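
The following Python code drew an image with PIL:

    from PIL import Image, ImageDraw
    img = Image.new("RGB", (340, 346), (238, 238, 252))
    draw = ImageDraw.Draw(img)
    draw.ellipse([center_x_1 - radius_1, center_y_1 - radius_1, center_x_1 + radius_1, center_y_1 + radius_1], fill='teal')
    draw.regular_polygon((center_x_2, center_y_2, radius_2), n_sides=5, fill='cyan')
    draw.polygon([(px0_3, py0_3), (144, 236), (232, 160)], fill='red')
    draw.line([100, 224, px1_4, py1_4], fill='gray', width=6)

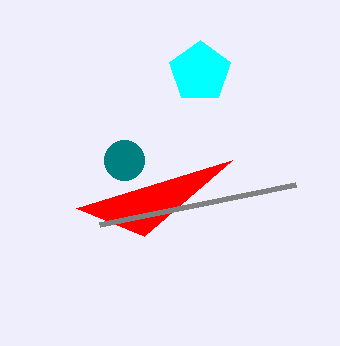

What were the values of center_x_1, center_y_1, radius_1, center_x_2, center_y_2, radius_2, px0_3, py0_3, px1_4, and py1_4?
center_x_1 = 124, center_y_1 = 160, radius_1 = 20, center_x_2 = 200, center_y_2 = 72, radius_2 = 32, px0_3 = 76, py0_3 = 208, px1_4 = 296, py1_4 = 184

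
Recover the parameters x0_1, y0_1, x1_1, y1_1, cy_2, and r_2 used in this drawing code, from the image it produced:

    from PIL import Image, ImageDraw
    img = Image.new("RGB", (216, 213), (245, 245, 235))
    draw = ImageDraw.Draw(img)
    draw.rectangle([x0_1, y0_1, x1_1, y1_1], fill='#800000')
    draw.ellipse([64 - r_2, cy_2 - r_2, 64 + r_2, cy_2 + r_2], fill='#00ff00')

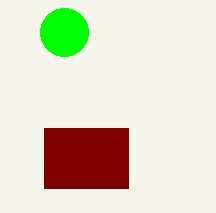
x0_1 = 44
y0_1 = 128
x1_1 = 128
y1_1 = 188
cy_2 = 32
r_2 = 24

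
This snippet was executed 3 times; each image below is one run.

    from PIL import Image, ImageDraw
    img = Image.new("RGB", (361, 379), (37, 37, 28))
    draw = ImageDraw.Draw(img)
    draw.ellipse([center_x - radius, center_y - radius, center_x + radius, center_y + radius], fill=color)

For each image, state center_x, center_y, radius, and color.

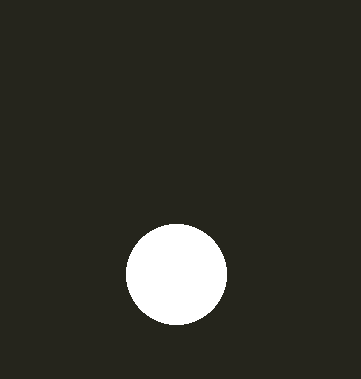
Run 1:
center_x = 176, center_y = 274, radius = 50, color = 'white'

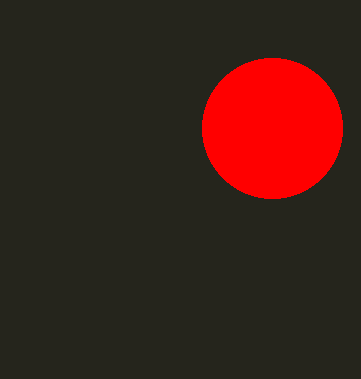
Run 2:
center_x = 272
center_y = 128
radius = 70
color = 'red'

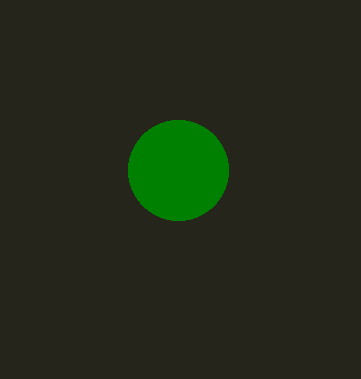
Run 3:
center_x = 178, center_y = 170, radius = 50, color = 'green'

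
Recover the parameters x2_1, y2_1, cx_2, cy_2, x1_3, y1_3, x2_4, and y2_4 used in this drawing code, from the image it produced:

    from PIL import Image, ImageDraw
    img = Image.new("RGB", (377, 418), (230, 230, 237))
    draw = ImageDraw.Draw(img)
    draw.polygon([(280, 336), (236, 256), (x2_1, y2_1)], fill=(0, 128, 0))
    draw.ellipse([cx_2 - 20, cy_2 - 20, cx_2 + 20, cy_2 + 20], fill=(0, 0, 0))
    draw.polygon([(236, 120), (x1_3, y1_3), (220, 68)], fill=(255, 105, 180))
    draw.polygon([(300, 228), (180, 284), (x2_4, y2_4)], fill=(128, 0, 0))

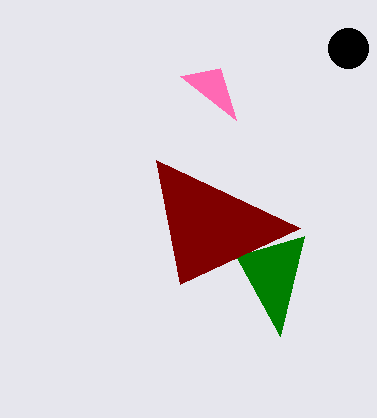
x2_1 = 304; y2_1 = 236; cx_2 = 348; cy_2 = 48; x1_3 = 180; y1_3 = 76; x2_4 = 156; y2_4 = 160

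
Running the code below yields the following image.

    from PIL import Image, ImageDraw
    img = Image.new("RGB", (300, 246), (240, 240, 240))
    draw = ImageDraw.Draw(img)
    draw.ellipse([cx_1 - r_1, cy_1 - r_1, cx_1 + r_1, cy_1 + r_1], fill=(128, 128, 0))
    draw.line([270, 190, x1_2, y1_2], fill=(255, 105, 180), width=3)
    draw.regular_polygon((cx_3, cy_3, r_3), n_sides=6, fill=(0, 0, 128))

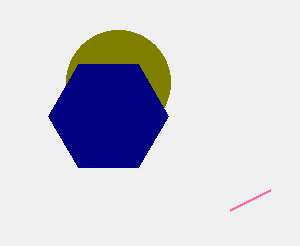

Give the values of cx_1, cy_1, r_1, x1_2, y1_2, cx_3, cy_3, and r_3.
cx_1 = 118; cy_1 = 82; r_1 = 52; x1_2 = 230; y1_2 = 210; cx_3 = 108; cy_3 = 116; r_3 = 60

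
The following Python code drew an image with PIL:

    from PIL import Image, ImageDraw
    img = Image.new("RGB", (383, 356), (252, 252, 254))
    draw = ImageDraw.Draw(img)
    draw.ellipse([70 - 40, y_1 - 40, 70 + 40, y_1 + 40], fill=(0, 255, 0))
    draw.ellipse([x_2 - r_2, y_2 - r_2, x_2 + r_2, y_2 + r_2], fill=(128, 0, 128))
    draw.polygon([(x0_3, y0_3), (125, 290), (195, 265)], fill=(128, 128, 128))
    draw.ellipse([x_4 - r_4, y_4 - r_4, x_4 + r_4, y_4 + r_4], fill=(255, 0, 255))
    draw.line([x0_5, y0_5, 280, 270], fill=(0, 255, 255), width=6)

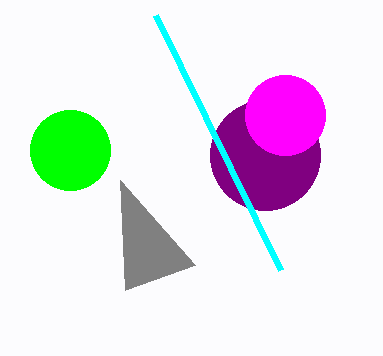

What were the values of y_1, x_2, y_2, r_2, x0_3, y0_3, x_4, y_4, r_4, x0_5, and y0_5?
y_1 = 150, x_2 = 265, y_2 = 155, r_2 = 55, x0_3 = 120, y0_3 = 180, x_4 = 285, y_4 = 115, r_4 = 40, x0_5 = 155, y0_5 = 15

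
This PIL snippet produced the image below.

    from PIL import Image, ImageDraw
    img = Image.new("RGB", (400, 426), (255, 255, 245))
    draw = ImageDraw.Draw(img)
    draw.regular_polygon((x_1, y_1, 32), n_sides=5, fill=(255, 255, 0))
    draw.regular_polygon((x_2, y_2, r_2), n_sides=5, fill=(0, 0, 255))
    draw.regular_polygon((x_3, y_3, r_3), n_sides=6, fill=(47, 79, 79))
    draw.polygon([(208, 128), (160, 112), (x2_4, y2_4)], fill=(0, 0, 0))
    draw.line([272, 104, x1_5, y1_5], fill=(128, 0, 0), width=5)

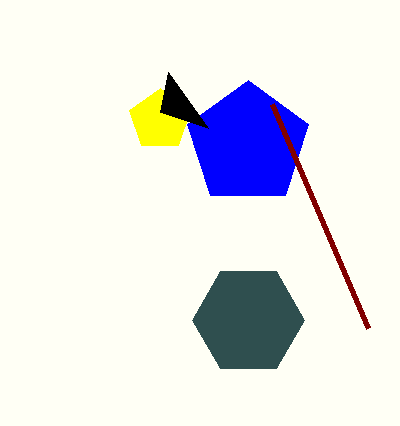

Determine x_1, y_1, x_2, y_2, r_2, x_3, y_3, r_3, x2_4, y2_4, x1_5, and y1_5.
x_1 = 160; y_1 = 120; x_2 = 248; y_2 = 144; r_2 = 64; x_3 = 248; y_3 = 320; r_3 = 56; x2_4 = 168; y2_4 = 72; x1_5 = 368; y1_5 = 328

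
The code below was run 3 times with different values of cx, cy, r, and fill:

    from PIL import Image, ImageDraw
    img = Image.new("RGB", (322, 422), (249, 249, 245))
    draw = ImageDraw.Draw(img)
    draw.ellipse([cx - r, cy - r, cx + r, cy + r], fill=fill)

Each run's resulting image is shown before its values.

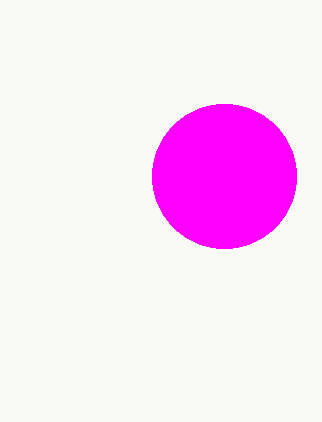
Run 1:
cx = 224; cy = 176; r = 72; fill = 'magenta'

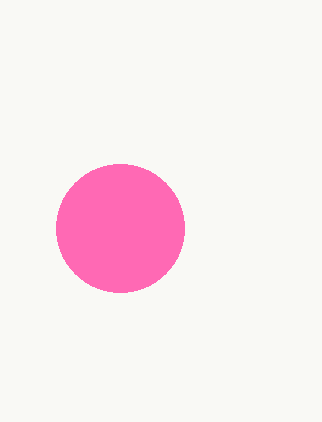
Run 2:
cx = 120; cy = 228; r = 64; fill = 'hotpink'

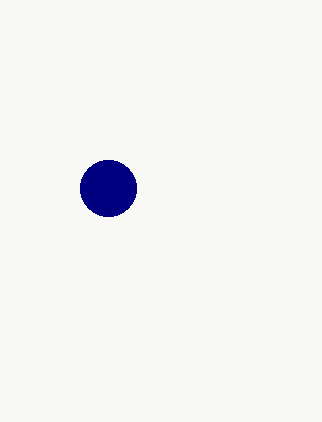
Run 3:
cx = 108; cy = 188; r = 28; fill = 'navy'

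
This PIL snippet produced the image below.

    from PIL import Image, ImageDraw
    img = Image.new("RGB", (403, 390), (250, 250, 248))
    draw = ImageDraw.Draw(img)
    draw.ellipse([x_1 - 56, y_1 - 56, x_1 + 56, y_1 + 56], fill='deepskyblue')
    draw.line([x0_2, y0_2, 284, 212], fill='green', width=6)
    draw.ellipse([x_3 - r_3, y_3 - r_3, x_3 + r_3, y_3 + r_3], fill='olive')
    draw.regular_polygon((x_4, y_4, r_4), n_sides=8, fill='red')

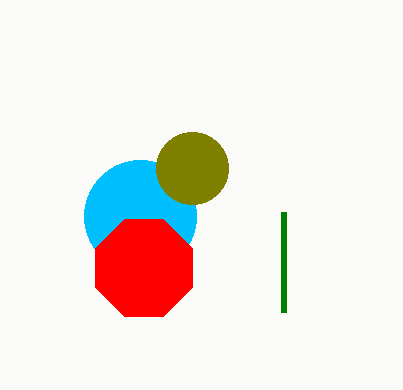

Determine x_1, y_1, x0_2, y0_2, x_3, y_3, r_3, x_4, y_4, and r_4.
x_1 = 140
y_1 = 216
x0_2 = 284
y0_2 = 312
x_3 = 192
y_3 = 168
r_3 = 36
x_4 = 144
y_4 = 268
r_4 = 52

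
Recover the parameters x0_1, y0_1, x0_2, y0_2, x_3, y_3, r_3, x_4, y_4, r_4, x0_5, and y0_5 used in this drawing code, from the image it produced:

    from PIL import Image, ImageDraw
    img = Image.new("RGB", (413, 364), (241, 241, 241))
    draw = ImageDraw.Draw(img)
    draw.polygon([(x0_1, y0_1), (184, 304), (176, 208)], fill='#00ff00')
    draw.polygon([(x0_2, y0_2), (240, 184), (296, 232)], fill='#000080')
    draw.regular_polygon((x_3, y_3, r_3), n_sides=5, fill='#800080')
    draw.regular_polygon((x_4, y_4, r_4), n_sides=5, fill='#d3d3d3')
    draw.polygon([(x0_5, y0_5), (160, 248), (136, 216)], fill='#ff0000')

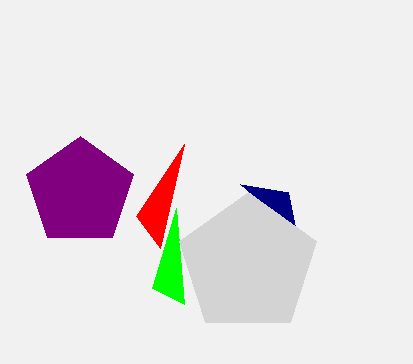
x0_1 = 152; y0_1 = 288; x0_2 = 288; y0_2 = 192; x_3 = 80; y_3 = 192; r_3 = 56; x_4 = 248; y_4 = 264; r_4 = 72; x0_5 = 184; y0_5 = 144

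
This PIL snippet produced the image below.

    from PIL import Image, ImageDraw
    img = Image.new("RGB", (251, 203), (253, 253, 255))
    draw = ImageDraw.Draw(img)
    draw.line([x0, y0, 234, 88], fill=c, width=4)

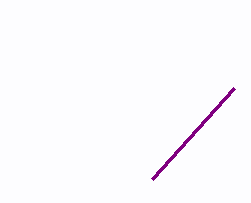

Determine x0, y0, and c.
x0 = 152, y0 = 179, c = 'purple'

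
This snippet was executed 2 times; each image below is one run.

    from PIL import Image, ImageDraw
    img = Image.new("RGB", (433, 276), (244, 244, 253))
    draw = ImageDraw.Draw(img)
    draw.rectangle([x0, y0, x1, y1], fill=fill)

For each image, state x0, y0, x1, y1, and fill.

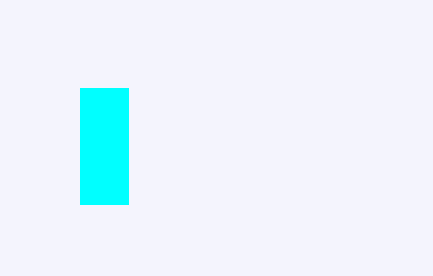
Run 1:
x0 = 80; y0 = 88; x1 = 128; y1 = 204; fill = 'cyan'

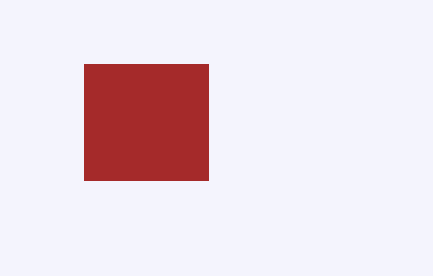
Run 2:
x0 = 84
y0 = 64
x1 = 208
y1 = 180
fill = 'brown'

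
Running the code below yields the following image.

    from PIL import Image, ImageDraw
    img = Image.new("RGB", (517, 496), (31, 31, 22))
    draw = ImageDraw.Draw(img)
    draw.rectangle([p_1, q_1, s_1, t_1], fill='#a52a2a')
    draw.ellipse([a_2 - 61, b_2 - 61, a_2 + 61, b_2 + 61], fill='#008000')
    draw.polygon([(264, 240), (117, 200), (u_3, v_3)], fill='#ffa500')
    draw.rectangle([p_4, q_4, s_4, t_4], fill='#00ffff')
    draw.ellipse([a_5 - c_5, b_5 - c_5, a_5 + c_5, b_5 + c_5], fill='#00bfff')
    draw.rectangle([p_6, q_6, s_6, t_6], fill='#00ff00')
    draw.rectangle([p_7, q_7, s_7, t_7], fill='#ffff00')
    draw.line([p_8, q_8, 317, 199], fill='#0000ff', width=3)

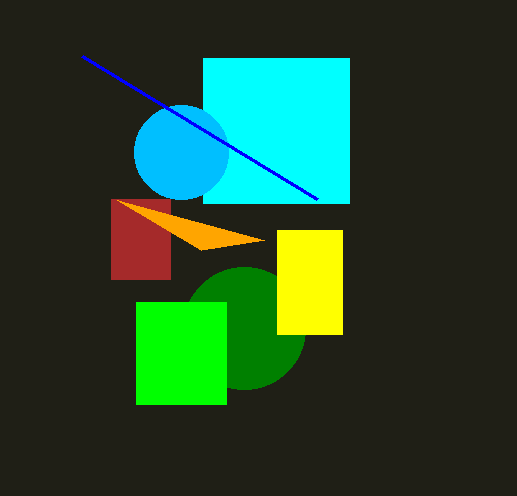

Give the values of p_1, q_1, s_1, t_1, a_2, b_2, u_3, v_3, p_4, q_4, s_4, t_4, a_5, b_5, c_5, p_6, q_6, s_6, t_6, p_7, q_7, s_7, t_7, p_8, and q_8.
p_1 = 111, q_1 = 199, s_1 = 170, t_1 = 279, a_2 = 244, b_2 = 328, u_3 = 201, v_3 = 250, p_4 = 203, q_4 = 58, s_4 = 349, t_4 = 203, a_5 = 181, b_5 = 152, c_5 = 47, p_6 = 136, q_6 = 302, s_6 = 226, t_6 = 404, p_7 = 277, q_7 = 230, s_7 = 342, t_7 = 334, p_8 = 82, q_8 = 56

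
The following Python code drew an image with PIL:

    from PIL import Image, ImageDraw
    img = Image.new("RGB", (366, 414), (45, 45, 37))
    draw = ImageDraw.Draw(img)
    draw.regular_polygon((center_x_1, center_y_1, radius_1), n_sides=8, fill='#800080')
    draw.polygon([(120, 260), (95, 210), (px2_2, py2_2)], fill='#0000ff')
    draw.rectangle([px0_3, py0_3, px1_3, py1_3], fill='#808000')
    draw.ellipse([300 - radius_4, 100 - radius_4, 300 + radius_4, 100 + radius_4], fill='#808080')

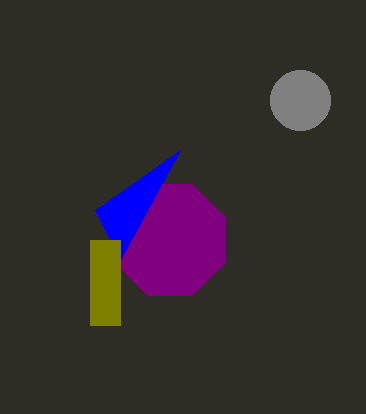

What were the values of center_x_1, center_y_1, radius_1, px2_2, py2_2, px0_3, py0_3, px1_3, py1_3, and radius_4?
center_x_1 = 170
center_y_1 = 240
radius_1 = 60
px2_2 = 180
py2_2 = 150
px0_3 = 90
py0_3 = 240
px1_3 = 120
py1_3 = 325
radius_4 = 30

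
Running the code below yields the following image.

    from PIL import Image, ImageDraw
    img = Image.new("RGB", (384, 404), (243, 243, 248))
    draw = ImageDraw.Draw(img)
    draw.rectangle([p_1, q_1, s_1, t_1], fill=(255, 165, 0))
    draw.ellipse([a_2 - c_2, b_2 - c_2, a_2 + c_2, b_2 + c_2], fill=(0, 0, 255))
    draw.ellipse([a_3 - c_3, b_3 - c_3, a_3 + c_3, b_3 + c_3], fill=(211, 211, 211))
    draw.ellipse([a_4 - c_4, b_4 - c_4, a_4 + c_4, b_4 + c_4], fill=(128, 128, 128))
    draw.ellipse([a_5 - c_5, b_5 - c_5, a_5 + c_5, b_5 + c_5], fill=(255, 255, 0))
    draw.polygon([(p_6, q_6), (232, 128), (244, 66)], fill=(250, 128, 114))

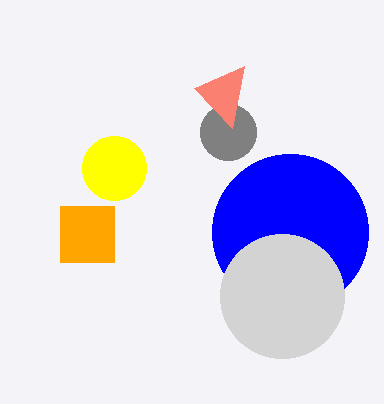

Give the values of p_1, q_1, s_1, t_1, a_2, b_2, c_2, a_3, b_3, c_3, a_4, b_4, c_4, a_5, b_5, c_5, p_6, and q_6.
p_1 = 60, q_1 = 206, s_1 = 114, t_1 = 262, a_2 = 290, b_2 = 232, c_2 = 78, a_3 = 282, b_3 = 296, c_3 = 62, a_4 = 228, b_4 = 132, c_4 = 28, a_5 = 114, b_5 = 168, c_5 = 32, p_6 = 194, q_6 = 88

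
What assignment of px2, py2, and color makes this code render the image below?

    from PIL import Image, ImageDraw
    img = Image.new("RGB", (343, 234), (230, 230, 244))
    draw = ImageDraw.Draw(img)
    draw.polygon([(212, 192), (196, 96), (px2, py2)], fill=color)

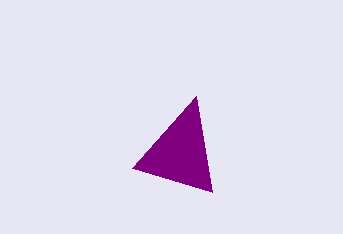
px2 = 132; py2 = 168; color = 'purple'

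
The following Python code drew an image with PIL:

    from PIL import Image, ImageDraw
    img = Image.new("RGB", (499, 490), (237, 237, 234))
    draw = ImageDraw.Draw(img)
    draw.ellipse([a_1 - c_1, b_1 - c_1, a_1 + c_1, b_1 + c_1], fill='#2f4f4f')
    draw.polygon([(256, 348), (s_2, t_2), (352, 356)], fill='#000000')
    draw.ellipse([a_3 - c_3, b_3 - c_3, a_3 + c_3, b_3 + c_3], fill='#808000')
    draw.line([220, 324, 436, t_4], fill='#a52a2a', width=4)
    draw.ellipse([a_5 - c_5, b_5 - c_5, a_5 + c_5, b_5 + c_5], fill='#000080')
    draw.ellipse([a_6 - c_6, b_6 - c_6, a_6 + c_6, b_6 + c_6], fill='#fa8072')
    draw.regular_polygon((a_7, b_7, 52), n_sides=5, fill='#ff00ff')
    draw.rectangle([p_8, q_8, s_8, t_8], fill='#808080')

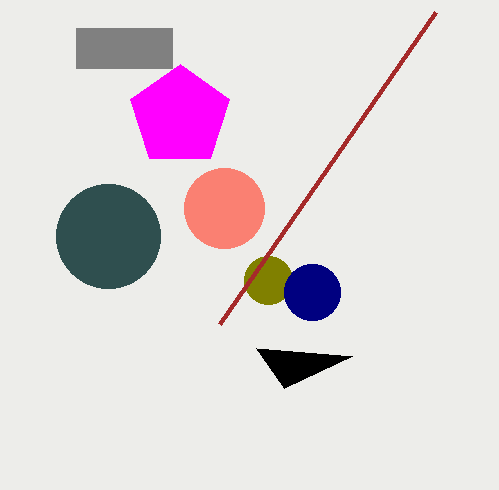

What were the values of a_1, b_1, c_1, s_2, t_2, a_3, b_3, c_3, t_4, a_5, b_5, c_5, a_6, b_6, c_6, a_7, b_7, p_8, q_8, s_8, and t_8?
a_1 = 108; b_1 = 236; c_1 = 52; s_2 = 284; t_2 = 388; a_3 = 268; b_3 = 280; c_3 = 24; t_4 = 12; a_5 = 312; b_5 = 292; c_5 = 28; a_6 = 224; b_6 = 208; c_6 = 40; a_7 = 180; b_7 = 116; p_8 = 76; q_8 = 28; s_8 = 172; t_8 = 68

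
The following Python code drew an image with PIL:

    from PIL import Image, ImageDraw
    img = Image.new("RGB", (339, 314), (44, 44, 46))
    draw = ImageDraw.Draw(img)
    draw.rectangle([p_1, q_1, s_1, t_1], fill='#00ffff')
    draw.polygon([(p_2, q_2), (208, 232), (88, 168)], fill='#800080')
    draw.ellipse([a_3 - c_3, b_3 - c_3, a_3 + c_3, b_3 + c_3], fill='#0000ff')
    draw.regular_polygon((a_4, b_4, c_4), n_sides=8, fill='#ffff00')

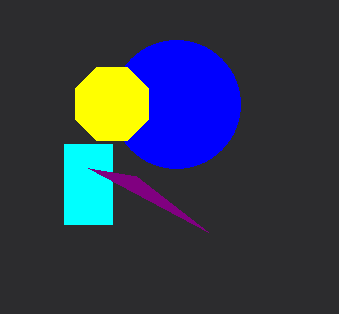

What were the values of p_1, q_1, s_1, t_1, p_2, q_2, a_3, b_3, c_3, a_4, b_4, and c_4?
p_1 = 64
q_1 = 144
s_1 = 112
t_1 = 224
p_2 = 136
q_2 = 176
a_3 = 176
b_3 = 104
c_3 = 64
a_4 = 112
b_4 = 104
c_4 = 40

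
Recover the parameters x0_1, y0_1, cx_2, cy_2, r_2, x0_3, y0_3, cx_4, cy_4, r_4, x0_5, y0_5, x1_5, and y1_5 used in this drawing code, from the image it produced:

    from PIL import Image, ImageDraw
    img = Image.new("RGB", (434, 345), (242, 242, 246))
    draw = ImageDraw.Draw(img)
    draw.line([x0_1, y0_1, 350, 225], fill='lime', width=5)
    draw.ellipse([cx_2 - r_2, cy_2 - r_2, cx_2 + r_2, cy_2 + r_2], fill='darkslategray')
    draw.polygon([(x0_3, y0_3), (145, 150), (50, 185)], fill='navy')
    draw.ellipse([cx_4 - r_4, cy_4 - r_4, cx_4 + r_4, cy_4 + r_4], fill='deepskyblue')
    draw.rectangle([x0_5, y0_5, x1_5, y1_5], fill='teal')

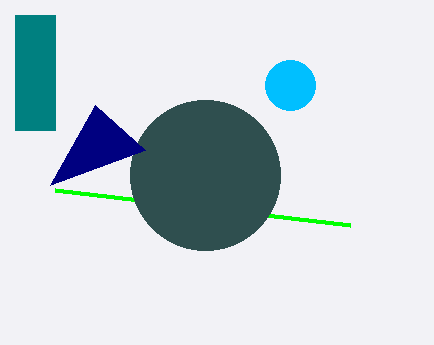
x0_1 = 55, y0_1 = 190, cx_2 = 205, cy_2 = 175, r_2 = 75, x0_3 = 95, y0_3 = 105, cx_4 = 290, cy_4 = 85, r_4 = 25, x0_5 = 15, y0_5 = 15, x1_5 = 55, y1_5 = 130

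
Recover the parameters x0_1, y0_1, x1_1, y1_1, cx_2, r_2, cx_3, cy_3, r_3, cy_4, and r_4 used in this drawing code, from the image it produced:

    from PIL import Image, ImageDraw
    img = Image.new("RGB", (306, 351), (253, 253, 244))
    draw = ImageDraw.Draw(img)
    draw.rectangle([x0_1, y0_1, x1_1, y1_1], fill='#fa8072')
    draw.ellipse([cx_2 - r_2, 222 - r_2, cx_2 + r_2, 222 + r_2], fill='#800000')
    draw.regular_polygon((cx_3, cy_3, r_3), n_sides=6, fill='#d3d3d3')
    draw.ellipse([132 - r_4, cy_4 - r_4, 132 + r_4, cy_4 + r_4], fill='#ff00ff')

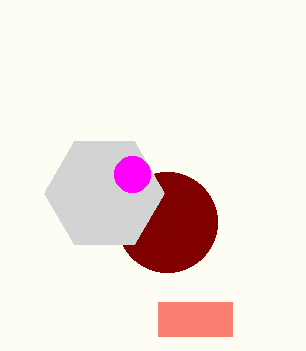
x0_1 = 158
y0_1 = 302
x1_1 = 232
y1_1 = 336
cx_2 = 167
r_2 = 50
cx_3 = 104
cy_3 = 193
r_3 = 60
cy_4 = 174
r_4 = 18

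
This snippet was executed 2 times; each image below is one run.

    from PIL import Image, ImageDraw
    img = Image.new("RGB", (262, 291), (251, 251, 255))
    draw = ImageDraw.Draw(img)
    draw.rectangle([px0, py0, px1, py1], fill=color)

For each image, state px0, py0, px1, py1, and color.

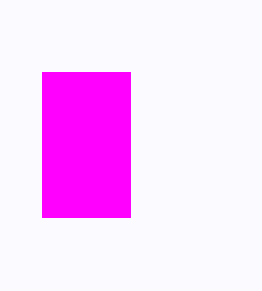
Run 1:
px0 = 42; py0 = 72; px1 = 130; py1 = 217; color = 'magenta'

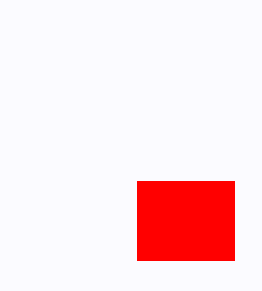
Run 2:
px0 = 137, py0 = 181, px1 = 234, py1 = 260, color = 'red'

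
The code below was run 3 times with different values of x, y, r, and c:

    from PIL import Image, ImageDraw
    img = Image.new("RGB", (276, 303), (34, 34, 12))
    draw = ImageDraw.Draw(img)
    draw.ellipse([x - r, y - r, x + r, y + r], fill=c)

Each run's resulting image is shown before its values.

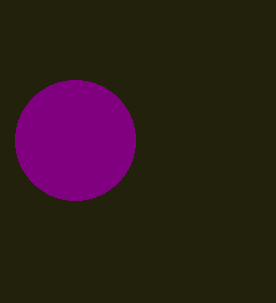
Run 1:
x = 75
y = 140
r = 60
c = 'purple'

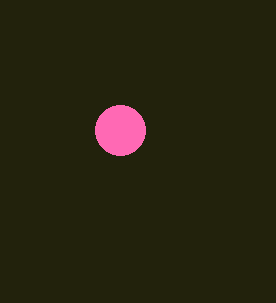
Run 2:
x = 120; y = 130; r = 25; c = 'hotpink'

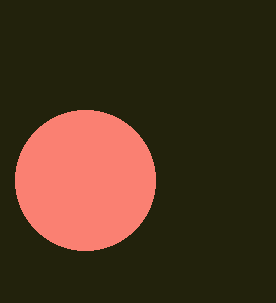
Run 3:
x = 85; y = 180; r = 70; c = 'salmon'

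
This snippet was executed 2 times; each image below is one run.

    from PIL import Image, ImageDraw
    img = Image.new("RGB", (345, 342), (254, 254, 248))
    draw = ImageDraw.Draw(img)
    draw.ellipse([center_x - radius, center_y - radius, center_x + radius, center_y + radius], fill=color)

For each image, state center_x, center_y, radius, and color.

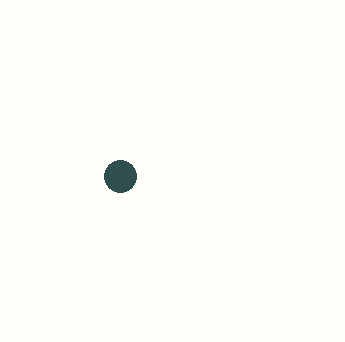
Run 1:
center_x = 120
center_y = 176
radius = 16
color = 'darkslategray'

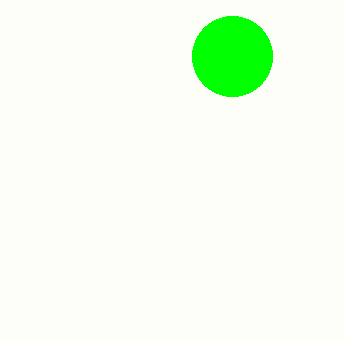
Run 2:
center_x = 232; center_y = 56; radius = 40; color = 'lime'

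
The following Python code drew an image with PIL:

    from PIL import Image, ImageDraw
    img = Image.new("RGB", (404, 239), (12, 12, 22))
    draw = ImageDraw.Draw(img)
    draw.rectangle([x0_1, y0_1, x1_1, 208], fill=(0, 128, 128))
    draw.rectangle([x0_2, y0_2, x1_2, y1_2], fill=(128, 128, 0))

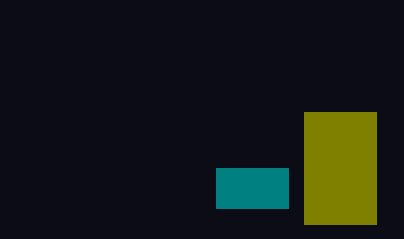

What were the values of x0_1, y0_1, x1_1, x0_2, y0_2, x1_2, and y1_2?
x0_1 = 216; y0_1 = 168; x1_1 = 288; x0_2 = 304; y0_2 = 112; x1_2 = 376; y1_2 = 224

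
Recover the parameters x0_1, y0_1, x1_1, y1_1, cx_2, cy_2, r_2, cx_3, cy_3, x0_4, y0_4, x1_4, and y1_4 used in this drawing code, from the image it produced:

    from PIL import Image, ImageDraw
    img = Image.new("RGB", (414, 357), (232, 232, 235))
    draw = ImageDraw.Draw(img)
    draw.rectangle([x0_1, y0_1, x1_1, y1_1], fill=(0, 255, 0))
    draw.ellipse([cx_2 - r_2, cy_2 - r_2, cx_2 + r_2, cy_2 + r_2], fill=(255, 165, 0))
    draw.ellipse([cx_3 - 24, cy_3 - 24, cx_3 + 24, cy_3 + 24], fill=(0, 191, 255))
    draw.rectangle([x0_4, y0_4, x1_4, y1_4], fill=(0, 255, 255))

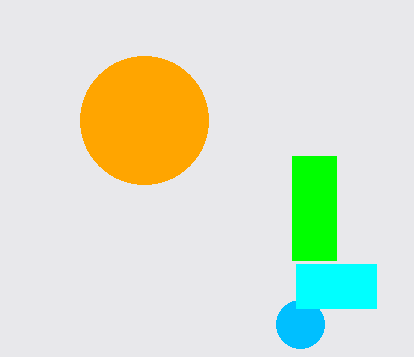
x0_1 = 292, y0_1 = 156, x1_1 = 336, y1_1 = 260, cx_2 = 144, cy_2 = 120, r_2 = 64, cx_3 = 300, cy_3 = 324, x0_4 = 296, y0_4 = 264, x1_4 = 376, y1_4 = 308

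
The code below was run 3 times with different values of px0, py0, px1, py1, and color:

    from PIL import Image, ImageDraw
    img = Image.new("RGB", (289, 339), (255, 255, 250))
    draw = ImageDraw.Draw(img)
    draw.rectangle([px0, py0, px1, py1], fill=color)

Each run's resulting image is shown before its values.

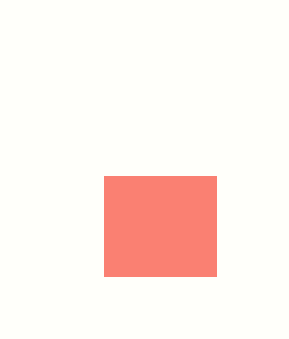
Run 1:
px0 = 104; py0 = 176; px1 = 216; py1 = 276; color = 'salmon'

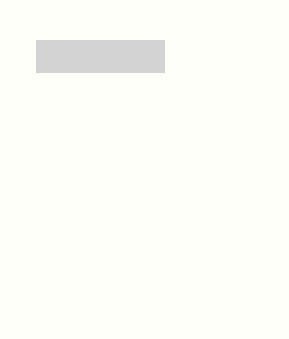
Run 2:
px0 = 36; py0 = 40; px1 = 164; py1 = 72; color = 'lightgray'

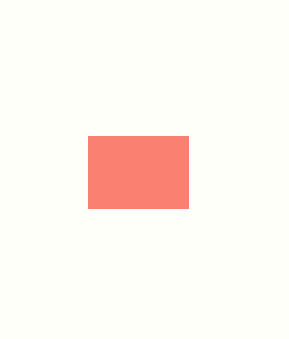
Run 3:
px0 = 88; py0 = 136; px1 = 188; py1 = 208; color = 'salmon'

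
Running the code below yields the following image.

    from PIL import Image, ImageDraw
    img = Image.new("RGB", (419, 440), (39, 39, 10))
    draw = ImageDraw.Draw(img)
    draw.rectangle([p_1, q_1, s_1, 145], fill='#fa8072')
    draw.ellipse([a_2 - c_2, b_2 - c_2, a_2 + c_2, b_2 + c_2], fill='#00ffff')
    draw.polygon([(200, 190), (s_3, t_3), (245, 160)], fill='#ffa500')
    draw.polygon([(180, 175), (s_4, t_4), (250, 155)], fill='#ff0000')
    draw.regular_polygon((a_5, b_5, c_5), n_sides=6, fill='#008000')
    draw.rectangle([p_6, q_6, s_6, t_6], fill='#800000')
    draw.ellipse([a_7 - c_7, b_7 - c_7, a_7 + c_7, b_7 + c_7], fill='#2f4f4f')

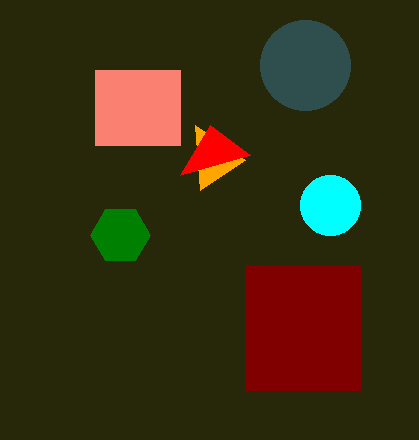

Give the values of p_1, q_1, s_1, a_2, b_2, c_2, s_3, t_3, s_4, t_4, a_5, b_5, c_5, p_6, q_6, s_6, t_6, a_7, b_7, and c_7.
p_1 = 95; q_1 = 70; s_1 = 180; a_2 = 330; b_2 = 205; c_2 = 30; s_3 = 195; t_3 = 125; s_4 = 210; t_4 = 125; a_5 = 120; b_5 = 235; c_5 = 30; p_6 = 245; q_6 = 265; s_6 = 360; t_6 = 390; a_7 = 305; b_7 = 65; c_7 = 45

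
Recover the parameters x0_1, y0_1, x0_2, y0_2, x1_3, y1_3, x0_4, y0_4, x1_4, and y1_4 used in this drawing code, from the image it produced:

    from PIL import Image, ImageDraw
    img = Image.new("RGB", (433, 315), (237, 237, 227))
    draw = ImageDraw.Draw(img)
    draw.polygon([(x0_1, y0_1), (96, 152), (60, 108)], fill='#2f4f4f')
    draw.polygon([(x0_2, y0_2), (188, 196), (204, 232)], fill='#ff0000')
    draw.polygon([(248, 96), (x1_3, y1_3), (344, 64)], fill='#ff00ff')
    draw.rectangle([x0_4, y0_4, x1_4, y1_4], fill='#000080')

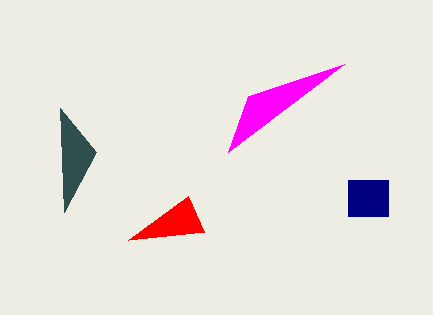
x0_1 = 64; y0_1 = 212; x0_2 = 128; y0_2 = 240; x1_3 = 228; y1_3 = 152; x0_4 = 348; y0_4 = 180; x1_4 = 388; y1_4 = 216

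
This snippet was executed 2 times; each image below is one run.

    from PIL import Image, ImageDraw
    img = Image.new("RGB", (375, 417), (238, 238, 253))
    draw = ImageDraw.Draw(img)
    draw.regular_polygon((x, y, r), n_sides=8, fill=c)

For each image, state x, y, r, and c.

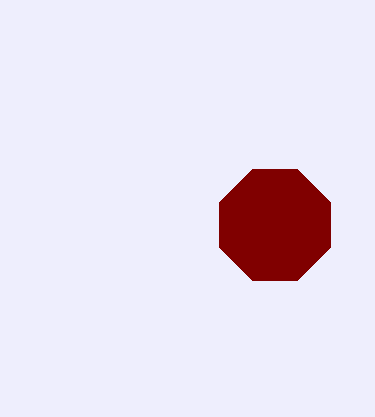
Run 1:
x = 275
y = 225
r = 60
c = 'maroon'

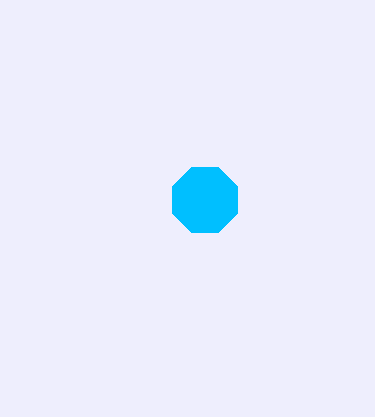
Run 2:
x = 205
y = 200
r = 35
c = 'deepskyblue'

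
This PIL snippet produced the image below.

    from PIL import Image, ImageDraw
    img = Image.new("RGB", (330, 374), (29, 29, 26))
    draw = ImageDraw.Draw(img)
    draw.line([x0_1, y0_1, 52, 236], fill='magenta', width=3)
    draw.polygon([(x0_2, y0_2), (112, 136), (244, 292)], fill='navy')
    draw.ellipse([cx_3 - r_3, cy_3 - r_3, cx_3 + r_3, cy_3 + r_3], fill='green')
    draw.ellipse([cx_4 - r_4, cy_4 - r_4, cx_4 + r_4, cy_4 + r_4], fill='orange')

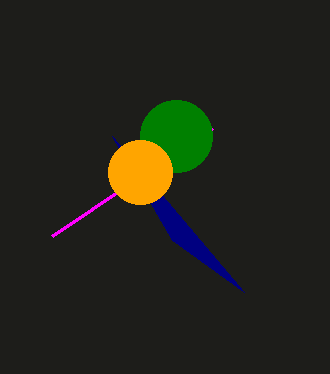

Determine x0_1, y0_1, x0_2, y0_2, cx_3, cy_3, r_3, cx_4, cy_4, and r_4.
x0_1 = 212, y0_1 = 128, x0_2 = 172, y0_2 = 240, cx_3 = 176, cy_3 = 136, r_3 = 36, cx_4 = 140, cy_4 = 172, r_4 = 32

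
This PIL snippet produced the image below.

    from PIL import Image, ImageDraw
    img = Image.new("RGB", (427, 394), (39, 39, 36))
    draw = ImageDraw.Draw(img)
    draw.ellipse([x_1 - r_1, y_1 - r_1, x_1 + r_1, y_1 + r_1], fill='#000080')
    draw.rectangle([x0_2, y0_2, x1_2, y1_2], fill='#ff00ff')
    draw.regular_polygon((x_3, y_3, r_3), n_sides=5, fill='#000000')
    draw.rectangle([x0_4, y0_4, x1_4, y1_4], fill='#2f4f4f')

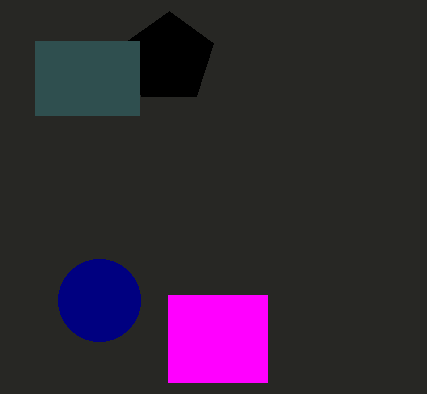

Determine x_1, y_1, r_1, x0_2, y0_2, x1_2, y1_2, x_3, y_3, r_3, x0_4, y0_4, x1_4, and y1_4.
x_1 = 99, y_1 = 300, r_1 = 41, x0_2 = 168, y0_2 = 295, x1_2 = 267, y1_2 = 382, x_3 = 169, y_3 = 58, r_3 = 47, x0_4 = 35, y0_4 = 41, x1_4 = 139, y1_4 = 115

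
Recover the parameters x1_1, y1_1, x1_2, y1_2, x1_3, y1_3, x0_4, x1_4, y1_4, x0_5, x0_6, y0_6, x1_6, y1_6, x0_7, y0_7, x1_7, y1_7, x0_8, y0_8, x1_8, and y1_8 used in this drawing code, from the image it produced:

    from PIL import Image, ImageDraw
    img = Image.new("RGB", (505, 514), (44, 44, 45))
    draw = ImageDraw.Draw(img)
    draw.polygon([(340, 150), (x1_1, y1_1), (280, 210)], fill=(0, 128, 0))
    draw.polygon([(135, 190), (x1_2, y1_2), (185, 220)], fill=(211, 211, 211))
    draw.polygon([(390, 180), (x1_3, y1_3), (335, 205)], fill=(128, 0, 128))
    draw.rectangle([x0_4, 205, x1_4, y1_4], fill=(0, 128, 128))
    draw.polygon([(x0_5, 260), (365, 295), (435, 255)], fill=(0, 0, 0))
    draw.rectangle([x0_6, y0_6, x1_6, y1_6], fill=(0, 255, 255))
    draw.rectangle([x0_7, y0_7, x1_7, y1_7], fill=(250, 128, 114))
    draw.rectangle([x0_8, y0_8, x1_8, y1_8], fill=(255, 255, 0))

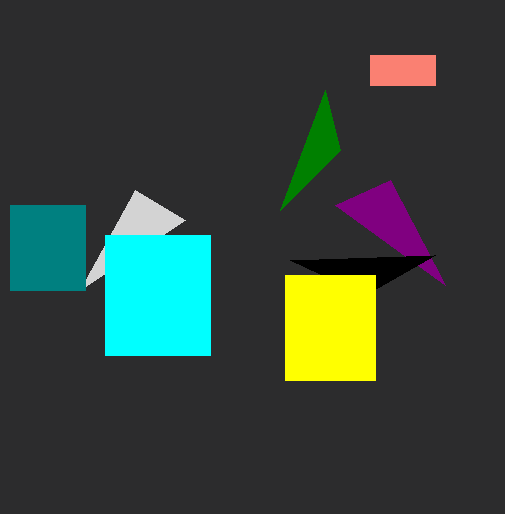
x1_1 = 325, y1_1 = 90, x1_2 = 80, y1_2 = 290, x1_3 = 445, y1_3 = 285, x0_4 = 10, x1_4 = 85, y1_4 = 290, x0_5 = 290, x0_6 = 105, y0_6 = 235, x1_6 = 210, y1_6 = 355, x0_7 = 370, y0_7 = 55, x1_7 = 435, y1_7 = 85, x0_8 = 285, y0_8 = 275, x1_8 = 375, y1_8 = 380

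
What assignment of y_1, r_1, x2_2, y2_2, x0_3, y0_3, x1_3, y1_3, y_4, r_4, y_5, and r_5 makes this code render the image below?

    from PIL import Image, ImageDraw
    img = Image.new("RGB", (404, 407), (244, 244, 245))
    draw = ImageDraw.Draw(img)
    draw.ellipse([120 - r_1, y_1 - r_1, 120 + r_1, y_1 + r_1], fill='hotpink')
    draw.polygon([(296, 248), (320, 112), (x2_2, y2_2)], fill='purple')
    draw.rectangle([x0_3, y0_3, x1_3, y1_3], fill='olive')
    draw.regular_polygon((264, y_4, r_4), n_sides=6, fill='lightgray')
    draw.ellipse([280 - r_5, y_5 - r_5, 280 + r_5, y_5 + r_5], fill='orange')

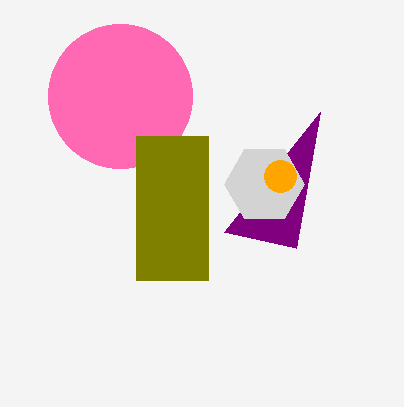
y_1 = 96; r_1 = 72; x2_2 = 224; y2_2 = 232; x0_3 = 136; y0_3 = 136; x1_3 = 208; y1_3 = 280; y_4 = 184; r_4 = 40; y_5 = 176; r_5 = 16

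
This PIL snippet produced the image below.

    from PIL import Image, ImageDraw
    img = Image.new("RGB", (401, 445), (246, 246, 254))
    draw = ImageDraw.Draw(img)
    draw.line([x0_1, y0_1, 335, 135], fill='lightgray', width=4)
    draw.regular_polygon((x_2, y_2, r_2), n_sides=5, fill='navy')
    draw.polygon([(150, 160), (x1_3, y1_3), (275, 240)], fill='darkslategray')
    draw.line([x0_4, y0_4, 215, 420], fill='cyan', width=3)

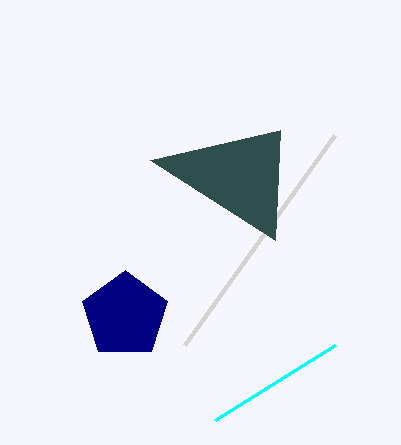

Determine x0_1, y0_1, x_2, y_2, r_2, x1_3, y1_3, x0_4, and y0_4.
x0_1 = 185, y0_1 = 345, x_2 = 125, y_2 = 315, r_2 = 45, x1_3 = 280, y1_3 = 130, x0_4 = 335, y0_4 = 345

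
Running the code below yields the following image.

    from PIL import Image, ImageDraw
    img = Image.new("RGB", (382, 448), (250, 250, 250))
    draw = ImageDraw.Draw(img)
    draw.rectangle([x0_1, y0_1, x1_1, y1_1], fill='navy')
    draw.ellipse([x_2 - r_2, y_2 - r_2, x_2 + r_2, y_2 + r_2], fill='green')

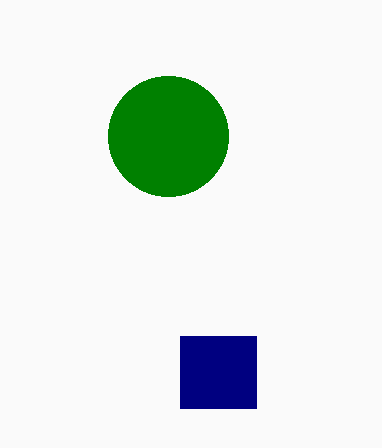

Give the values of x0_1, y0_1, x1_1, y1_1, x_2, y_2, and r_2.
x0_1 = 180
y0_1 = 336
x1_1 = 256
y1_1 = 408
x_2 = 168
y_2 = 136
r_2 = 60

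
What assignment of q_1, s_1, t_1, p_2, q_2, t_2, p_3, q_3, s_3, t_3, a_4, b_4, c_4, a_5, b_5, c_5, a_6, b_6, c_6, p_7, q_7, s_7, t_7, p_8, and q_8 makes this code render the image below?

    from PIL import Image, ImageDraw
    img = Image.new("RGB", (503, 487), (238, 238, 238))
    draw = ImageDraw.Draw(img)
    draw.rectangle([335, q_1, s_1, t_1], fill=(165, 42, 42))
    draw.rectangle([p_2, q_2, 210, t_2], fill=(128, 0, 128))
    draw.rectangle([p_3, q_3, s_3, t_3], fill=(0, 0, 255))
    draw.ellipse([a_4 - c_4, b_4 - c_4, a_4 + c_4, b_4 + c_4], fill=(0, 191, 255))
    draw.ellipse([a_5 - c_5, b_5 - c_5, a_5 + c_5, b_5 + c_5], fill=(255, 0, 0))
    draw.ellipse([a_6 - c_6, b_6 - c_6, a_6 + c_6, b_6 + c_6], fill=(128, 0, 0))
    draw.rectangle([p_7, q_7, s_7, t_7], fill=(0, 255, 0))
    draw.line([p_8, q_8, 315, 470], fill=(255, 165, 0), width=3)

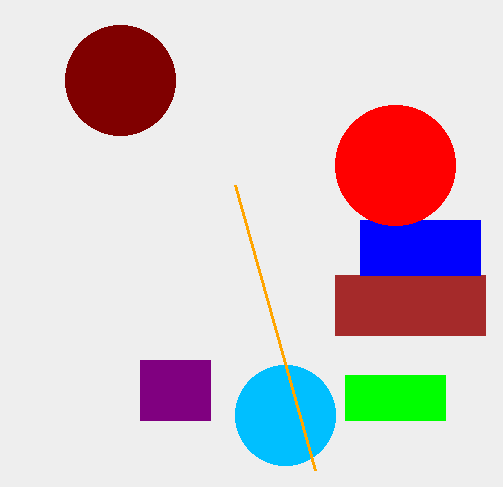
q_1 = 275; s_1 = 485; t_1 = 335; p_2 = 140; q_2 = 360; t_2 = 420; p_3 = 360; q_3 = 220; s_3 = 480; t_3 = 275; a_4 = 285; b_4 = 415; c_4 = 50; a_5 = 395; b_5 = 165; c_5 = 60; a_6 = 120; b_6 = 80; c_6 = 55; p_7 = 345; q_7 = 375; s_7 = 445; t_7 = 420; p_8 = 235; q_8 = 185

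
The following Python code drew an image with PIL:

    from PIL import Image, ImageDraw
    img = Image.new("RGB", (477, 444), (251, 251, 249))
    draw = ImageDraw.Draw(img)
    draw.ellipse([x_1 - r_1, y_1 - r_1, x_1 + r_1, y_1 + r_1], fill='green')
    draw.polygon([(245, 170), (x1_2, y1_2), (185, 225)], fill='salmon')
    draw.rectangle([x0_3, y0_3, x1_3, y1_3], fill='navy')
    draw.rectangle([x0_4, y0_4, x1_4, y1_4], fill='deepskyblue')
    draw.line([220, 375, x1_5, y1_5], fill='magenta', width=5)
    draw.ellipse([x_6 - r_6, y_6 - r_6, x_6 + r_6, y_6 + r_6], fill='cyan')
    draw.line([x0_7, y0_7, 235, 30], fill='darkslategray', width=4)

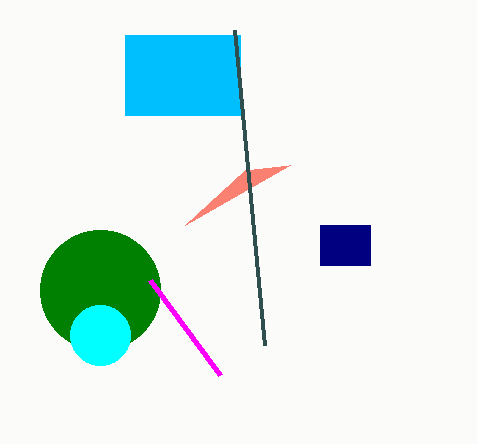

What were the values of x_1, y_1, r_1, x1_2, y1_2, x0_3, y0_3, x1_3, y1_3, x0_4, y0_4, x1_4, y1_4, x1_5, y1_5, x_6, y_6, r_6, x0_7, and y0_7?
x_1 = 100; y_1 = 290; r_1 = 60; x1_2 = 290; y1_2 = 165; x0_3 = 320; y0_3 = 225; x1_3 = 370; y1_3 = 265; x0_4 = 125; y0_4 = 35; x1_4 = 240; y1_4 = 115; x1_5 = 150; y1_5 = 280; x_6 = 100; y_6 = 335; r_6 = 30; x0_7 = 265; y0_7 = 345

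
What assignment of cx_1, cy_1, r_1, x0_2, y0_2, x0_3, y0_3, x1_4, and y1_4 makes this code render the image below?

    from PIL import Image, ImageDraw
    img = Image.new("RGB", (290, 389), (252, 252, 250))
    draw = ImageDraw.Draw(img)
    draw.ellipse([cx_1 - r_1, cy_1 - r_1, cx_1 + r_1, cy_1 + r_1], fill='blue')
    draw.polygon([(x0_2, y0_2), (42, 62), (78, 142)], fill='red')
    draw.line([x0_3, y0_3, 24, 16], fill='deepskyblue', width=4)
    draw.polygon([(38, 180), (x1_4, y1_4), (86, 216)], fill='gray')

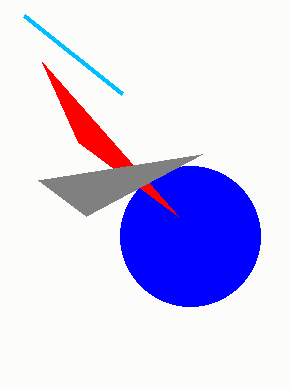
cx_1 = 190, cy_1 = 236, r_1 = 70, x0_2 = 178, y0_2 = 216, x0_3 = 122, y0_3 = 94, x1_4 = 202, y1_4 = 154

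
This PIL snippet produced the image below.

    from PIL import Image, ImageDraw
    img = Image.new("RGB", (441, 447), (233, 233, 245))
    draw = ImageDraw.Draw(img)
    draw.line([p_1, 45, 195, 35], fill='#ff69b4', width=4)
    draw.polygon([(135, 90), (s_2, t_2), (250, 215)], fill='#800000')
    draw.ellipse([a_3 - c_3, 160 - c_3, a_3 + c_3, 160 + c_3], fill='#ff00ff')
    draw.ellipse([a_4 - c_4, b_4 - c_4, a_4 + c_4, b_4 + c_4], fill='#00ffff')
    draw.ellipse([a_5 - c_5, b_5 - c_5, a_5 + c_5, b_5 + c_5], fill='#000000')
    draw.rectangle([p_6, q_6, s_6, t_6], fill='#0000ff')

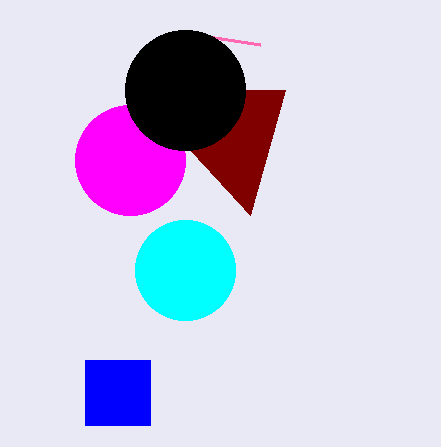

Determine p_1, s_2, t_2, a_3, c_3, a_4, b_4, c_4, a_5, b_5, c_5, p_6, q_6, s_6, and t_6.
p_1 = 260, s_2 = 285, t_2 = 90, a_3 = 130, c_3 = 55, a_4 = 185, b_4 = 270, c_4 = 50, a_5 = 185, b_5 = 90, c_5 = 60, p_6 = 85, q_6 = 360, s_6 = 150, t_6 = 425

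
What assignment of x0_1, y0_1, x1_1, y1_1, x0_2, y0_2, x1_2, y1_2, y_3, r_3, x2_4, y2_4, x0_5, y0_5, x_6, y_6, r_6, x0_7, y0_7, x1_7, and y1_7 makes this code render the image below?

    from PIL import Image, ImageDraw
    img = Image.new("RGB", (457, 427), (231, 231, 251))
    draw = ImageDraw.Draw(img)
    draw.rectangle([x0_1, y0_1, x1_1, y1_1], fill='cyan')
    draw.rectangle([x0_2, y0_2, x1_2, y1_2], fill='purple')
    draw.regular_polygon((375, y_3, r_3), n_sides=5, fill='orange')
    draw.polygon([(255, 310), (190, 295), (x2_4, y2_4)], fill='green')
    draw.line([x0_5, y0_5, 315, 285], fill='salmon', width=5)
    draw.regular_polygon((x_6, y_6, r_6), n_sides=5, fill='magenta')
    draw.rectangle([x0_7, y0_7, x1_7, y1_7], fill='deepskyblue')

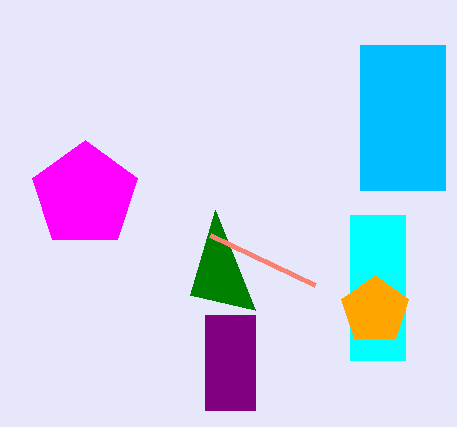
x0_1 = 350; y0_1 = 215; x1_1 = 405; y1_1 = 360; x0_2 = 205; y0_2 = 315; x1_2 = 255; y1_2 = 410; y_3 = 310; r_3 = 35; x2_4 = 215; y2_4 = 210; x0_5 = 210; y0_5 = 235; x_6 = 85; y_6 = 195; r_6 = 55; x0_7 = 360; y0_7 = 45; x1_7 = 445; y1_7 = 190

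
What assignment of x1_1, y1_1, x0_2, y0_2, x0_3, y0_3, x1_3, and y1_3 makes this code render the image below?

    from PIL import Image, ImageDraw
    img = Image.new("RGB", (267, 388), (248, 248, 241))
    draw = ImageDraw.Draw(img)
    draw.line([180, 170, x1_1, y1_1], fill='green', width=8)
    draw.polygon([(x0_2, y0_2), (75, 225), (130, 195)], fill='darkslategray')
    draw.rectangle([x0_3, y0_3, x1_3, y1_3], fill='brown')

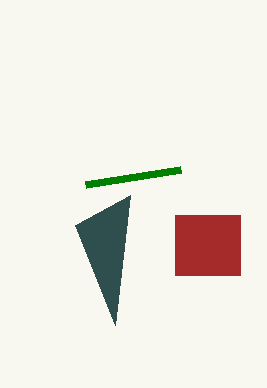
x1_1 = 85
y1_1 = 185
x0_2 = 115
y0_2 = 325
x0_3 = 175
y0_3 = 215
x1_3 = 240
y1_3 = 275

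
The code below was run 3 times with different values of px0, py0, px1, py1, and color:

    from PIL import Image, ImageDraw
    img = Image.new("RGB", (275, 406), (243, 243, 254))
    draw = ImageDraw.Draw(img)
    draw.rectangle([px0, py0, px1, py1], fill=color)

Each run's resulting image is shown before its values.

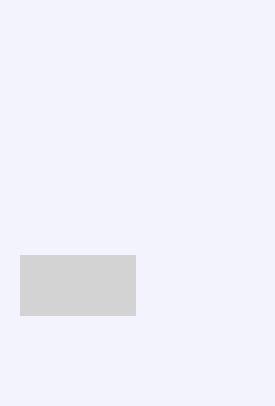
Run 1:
px0 = 20
py0 = 255
px1 = 135
py1 = 315
color = 'lightgray'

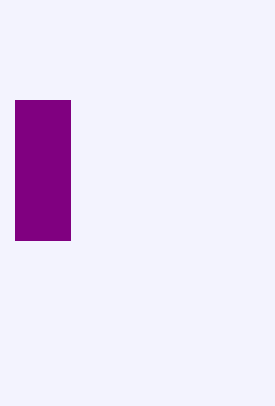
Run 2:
px0 = 15
py0 = 100
px1 = 70
py1 = 240
color = 'purple'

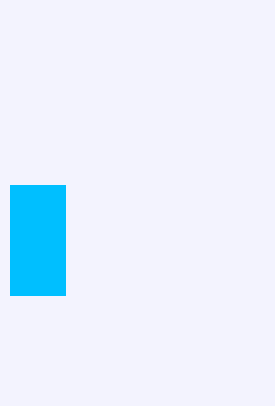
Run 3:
px0 = 10; py0 = 185; px1 = 65; py1 = 295; color = 'deepskyblue'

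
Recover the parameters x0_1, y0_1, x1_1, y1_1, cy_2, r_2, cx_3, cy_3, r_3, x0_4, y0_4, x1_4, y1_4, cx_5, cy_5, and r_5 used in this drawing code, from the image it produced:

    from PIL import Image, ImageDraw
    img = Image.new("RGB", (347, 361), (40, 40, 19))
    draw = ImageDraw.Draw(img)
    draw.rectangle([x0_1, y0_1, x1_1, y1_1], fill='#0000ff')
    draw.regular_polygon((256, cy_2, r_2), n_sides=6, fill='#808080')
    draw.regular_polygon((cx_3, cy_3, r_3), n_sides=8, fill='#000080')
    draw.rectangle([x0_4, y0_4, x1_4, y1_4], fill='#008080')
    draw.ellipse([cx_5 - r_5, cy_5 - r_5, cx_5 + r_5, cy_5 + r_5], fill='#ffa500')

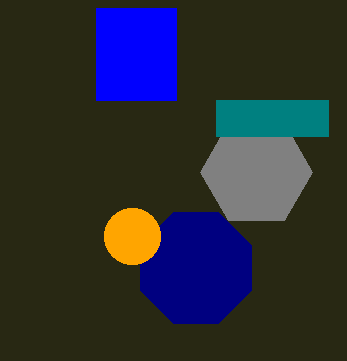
x0_1 = 96
y0_1 = 8
x1_1 = 176
y1_1 = 100
cy_2 = 172
r_2 = 56
cx_3 = 196
cy_3 = 268
r_3 = 60
x0_4 = 216
y0_4 = 100
x1_4 = 328
y1_4 = 136
cx_5 = 132
cy_5 = 236
r_5 = 28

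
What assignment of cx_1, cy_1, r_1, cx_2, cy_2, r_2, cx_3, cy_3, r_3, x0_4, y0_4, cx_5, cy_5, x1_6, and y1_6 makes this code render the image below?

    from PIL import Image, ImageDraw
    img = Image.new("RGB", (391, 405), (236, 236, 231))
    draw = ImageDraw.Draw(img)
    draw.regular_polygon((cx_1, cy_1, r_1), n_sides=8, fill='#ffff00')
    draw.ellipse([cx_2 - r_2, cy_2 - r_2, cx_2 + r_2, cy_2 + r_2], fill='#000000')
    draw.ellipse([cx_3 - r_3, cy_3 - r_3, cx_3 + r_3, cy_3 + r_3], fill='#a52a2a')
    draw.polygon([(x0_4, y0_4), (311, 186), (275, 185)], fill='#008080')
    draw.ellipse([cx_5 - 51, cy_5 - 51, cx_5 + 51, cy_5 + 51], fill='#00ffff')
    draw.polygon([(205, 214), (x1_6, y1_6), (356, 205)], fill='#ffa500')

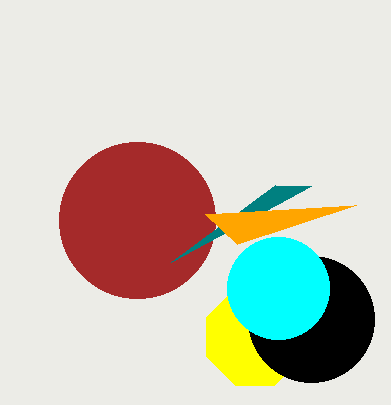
cx_1 = 255; cy_1 = 337; r_1 = 52; cx_2 = 311; cy_2 = 319; r_2 = 63; cx_3 = 137; cy_3 = 220; r_3 = 78; x0_4 = 171; y0_4 = 262; cx_5 = 278; cy_5 = 288; x1_6 = 237; y1_6 = 244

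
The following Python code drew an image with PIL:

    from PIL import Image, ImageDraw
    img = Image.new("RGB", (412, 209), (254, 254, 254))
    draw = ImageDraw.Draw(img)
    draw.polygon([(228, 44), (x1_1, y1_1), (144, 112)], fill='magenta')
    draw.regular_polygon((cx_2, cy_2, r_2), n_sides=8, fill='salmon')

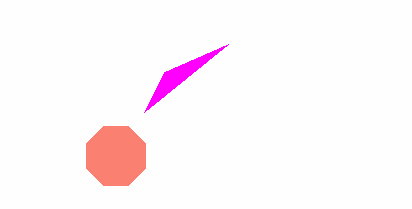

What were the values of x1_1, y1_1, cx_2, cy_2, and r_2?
x1_1 = 164
y1_1 = 72
cx_2 = 116
cy_2 = 156
r_2 = 32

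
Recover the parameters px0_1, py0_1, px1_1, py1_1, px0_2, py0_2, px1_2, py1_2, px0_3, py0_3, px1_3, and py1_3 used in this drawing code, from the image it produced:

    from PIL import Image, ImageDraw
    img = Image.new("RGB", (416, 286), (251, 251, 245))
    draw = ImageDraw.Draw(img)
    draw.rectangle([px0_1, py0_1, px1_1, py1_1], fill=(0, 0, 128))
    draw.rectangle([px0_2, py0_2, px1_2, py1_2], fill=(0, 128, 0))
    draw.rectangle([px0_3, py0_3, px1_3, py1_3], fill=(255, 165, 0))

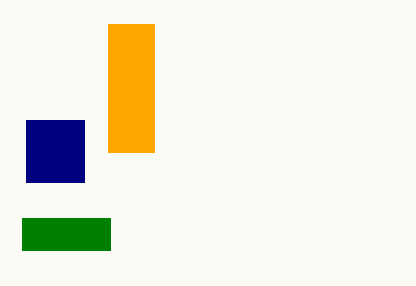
px0_1 = 26
py0_1 = 120
px1_1 = 84
py1_1 = 182
px0_2 = 22
py0_2 = 218
px1_2 = 110
py1_2 = 250
px0_3 = 108
py0_3 = 24
px1_3 = 154
py1_3 = 152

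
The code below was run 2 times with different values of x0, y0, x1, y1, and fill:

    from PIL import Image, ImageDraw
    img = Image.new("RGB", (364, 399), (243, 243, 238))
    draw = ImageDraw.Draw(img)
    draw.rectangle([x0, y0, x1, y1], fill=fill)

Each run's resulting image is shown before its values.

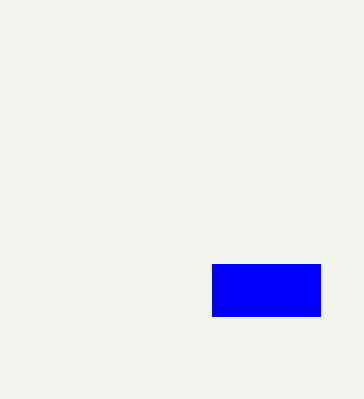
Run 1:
x0 = 212; y0 = 264; x1 = 320; y1 = 316; fill = 'blue'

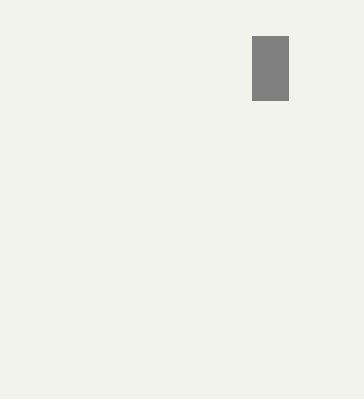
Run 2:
x0 = 252, y0 = 36, x1 = 288, y1 = 100, fill = 'gray'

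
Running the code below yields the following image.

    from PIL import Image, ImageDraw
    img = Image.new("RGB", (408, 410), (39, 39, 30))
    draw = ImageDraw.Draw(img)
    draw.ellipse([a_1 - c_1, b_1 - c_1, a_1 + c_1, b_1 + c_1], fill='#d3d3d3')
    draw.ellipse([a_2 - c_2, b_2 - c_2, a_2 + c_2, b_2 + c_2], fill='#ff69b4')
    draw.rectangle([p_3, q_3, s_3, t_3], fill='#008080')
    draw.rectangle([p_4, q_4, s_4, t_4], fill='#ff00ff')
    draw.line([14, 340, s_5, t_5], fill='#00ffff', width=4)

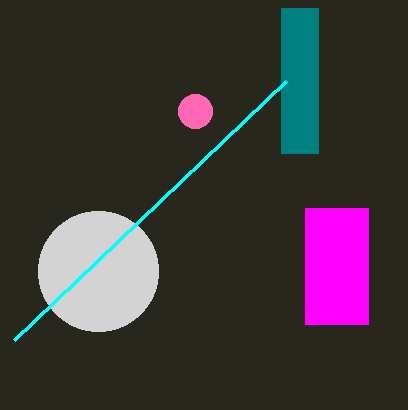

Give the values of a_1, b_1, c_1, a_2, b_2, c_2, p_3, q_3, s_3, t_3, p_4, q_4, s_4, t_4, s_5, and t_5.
a_1 = 98, b_1 = 271, c_1 = 60, a_2 = 195, b_2 = 111, c_2 = 17, p_3 = 281, q_3 = 8, s_3 = 318, t_3 = 153, p_4 = 305, q_4 = 208, s_4 = 368, t_4 = 324, s_5 = 286, t_5 = 81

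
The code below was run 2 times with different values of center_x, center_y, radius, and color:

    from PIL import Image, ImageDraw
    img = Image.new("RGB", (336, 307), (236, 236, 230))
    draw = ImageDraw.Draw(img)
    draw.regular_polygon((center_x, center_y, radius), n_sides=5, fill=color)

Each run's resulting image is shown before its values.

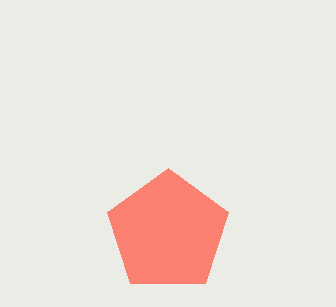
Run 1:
center_x = 168
center_y = 232
radius = 64
color = 'salmon'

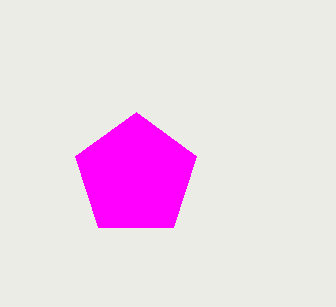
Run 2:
center_x = 136; center_y = 176; radius = 64; color = 'magenta'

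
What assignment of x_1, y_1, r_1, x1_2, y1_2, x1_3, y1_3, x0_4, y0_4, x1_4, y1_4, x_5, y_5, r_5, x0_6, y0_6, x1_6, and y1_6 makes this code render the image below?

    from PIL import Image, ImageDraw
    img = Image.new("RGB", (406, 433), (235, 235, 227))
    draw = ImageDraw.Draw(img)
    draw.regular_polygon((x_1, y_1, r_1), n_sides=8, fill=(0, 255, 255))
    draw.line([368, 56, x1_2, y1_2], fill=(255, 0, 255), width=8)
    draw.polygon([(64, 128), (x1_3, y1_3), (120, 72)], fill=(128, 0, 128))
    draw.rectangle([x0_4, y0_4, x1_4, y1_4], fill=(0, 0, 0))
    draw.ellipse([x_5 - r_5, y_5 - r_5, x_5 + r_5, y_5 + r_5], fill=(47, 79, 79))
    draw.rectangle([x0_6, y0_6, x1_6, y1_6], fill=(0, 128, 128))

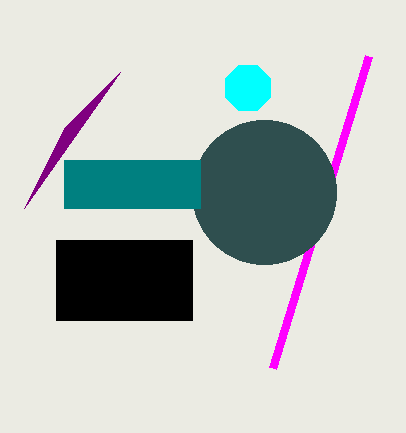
x_1 = 248
y_1 = 88
r_1 = 24
x1_2 = 272
y1_2 = 368
x1_3 = 24
y1_3 = 208
x0_4 = 56
y0_4 = 240
x1_4 = 192
y1_4 = 320
x_5 = 264
y_5 = 192
r_5 = 72
x0_6 = 64
y0_6 = 160
x1_6 = 200
y1_6 = 208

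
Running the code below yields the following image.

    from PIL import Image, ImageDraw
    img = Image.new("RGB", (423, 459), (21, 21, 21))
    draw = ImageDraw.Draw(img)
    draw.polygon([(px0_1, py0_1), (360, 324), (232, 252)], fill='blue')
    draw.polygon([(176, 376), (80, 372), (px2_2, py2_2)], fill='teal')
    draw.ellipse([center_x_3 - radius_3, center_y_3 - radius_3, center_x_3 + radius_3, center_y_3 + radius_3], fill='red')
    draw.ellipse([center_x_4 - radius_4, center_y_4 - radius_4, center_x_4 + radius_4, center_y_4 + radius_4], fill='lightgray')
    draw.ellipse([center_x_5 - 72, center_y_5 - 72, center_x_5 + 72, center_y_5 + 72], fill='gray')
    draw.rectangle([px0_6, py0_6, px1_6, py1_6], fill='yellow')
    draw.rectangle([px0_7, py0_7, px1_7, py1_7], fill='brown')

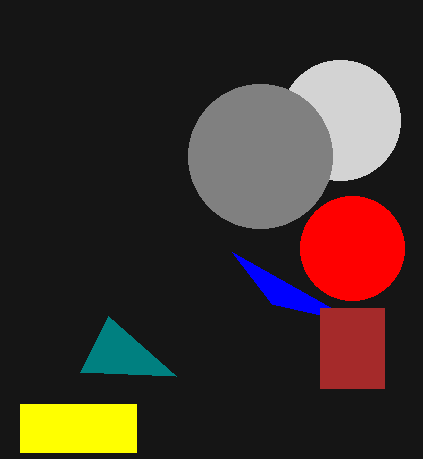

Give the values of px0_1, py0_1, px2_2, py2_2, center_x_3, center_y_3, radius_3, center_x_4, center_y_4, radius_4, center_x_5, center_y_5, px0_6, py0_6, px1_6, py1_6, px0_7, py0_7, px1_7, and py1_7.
px0_1 = 272, py0_1 = 304, px2_2 = 108, py2_2 = 316, center_x_3 = 352, center_y_3 = 248, radius_3 = 52, center_x_4 = 340, center_y_4 = 120, radius_4 = 60, center_x_5 = 260, center_y_5 = 156, px0_6 = 20, py0_6 = 404, px1_6 = 136, py1_6 = 452, px0_7 = 320, py0_7 = 308, px1_7 = 384, py1_7 = 388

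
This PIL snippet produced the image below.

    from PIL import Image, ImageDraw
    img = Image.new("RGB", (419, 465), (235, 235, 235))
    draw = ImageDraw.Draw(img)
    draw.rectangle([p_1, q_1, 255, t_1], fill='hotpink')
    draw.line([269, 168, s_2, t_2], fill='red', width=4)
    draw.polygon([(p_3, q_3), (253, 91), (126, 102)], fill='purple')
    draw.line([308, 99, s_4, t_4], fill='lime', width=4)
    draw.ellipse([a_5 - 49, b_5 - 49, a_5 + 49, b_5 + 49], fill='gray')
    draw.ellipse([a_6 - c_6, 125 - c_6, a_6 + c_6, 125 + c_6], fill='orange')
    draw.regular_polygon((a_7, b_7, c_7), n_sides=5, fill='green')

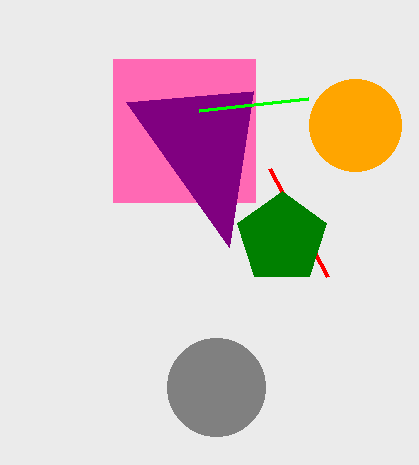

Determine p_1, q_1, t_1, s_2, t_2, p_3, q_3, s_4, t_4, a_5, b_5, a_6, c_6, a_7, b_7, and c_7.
p_1 = 113
q_1 = 59
t_1 = 202
s_2 = 327
t_2 = 276
p_3 = 229
q_3 = 247
s_4 = 199
t_4 = 111
a_5 = 216
b_5 = 387
a_6 = 355
c_6 = 46
a_7 = 282
b_7 = 238
c_7 = 47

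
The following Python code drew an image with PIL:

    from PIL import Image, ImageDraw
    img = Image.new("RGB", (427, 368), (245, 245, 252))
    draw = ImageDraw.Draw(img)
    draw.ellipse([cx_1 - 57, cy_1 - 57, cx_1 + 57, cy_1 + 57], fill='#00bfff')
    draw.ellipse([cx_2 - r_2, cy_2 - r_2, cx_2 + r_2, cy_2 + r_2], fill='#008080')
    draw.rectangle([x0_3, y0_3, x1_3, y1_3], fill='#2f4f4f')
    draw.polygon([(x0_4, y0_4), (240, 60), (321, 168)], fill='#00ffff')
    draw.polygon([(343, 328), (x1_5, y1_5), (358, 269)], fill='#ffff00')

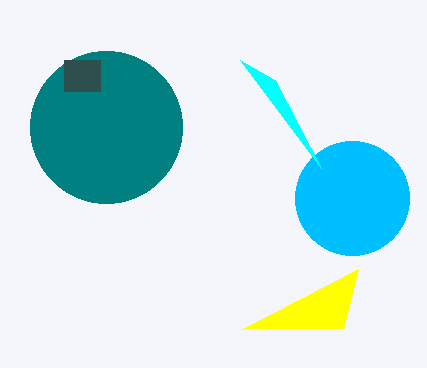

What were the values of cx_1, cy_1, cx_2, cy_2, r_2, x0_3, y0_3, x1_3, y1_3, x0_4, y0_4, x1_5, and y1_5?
cx_1 = 352, cy_1 = 198, cx_2 = 106, cy_2 = 127, r_2 = 76, x0_3 = 64, y0_3 = 60, x1_3 = 100, y1_3 = 91, x0_4 = 275, y0_4 = 80, x1_5 = 242, y1_5 = 329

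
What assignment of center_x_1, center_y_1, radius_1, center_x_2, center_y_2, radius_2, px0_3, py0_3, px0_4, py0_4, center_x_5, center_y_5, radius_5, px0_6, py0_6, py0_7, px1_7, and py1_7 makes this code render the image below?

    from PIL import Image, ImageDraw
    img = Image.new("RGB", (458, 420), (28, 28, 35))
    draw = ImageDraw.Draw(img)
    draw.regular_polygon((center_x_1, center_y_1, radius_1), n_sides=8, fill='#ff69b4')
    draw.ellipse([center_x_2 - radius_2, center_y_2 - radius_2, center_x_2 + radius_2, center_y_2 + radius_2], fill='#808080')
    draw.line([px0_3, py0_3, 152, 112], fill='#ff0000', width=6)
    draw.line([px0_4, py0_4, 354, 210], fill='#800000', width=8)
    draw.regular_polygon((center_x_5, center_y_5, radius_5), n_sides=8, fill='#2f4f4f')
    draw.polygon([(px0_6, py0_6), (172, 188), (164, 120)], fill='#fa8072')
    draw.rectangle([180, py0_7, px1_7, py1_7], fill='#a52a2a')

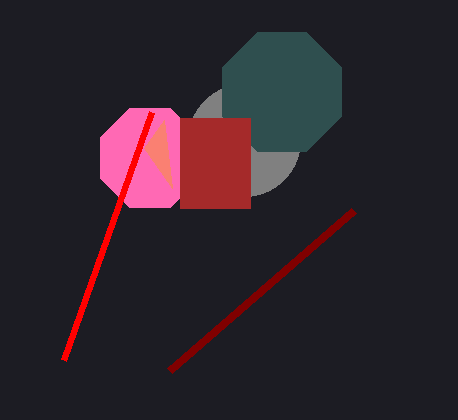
center_x_1 = 150
center_y_1 = 158
radius_1 = 54
center_x_2 = 244
center_y_2 = 140
radius_2 = 56
px0_3 = 64
py0_3 = 360
px0_4 = 170
py0_4 = 370
center_x_5 = 282
center_y_5 = 92
radius_5 = 64
px0_6 = 144
py0_6 = 148
py0_7 = 118
px1_7 = 250
py1_7 = 208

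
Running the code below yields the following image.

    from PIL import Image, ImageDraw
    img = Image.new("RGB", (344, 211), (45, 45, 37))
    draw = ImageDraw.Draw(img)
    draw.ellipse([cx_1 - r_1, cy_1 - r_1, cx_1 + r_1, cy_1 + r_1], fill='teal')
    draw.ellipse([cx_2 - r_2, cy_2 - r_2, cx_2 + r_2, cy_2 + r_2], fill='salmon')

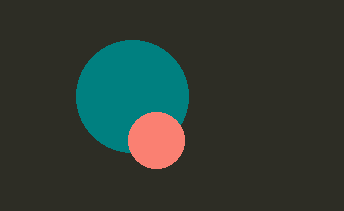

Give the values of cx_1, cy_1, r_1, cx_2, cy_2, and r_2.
cx_1 = 132, cy_1 = 96, r_1 = 56, cx_2 = 156, cy_2 = 140, r_2 = 28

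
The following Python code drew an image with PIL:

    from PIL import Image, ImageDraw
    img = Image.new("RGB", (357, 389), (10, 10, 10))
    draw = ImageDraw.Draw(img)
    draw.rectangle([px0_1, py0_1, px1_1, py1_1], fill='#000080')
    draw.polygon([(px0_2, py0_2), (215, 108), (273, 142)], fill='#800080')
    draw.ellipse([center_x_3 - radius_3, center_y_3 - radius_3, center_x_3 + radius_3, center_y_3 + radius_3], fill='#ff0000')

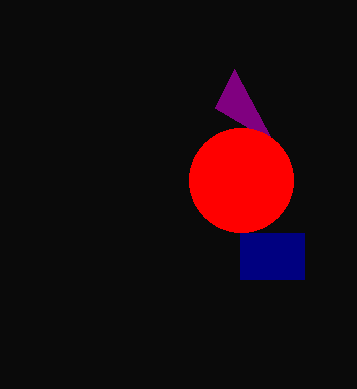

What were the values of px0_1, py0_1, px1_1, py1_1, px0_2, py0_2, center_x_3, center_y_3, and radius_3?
px0_1 = 240, py0_1 = 233, px1_1 = 304, py1_1 = 279, px0_2 = 234, py0_2 = 69, center_x_3 = 241, center_y_3 = 180, radius_3 = 52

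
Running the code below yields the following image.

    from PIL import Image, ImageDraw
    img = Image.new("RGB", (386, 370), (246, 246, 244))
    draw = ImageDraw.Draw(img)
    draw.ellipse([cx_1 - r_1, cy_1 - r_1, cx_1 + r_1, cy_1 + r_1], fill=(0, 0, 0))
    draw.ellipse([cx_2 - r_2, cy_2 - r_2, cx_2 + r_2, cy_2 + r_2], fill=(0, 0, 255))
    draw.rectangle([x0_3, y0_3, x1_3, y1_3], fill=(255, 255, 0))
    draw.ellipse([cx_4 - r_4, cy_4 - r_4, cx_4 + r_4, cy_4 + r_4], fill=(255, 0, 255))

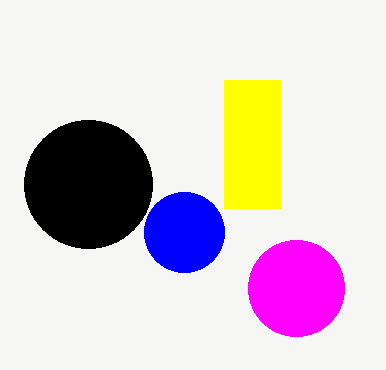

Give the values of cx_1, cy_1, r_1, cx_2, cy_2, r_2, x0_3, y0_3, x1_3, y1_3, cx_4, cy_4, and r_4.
cx_1 = 88; cy_1 = 184; r_1 = 64; cx_2 = 184; cy_2 = 232; r_2 = 40; x0_3 = 224; y0_3 = 80; x1_3 = 280; y1_3 = 208; cx_4 = 296; cy_4 = 288; r_4 = 48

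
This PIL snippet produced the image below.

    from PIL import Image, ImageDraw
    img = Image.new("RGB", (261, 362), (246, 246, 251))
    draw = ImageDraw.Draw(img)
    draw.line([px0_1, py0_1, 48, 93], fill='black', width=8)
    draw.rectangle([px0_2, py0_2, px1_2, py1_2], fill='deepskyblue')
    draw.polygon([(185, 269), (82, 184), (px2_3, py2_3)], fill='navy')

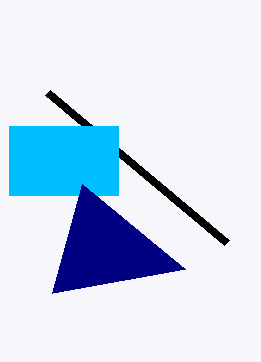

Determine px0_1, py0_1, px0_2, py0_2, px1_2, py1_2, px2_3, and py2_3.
px0_1 = 227, py0_1 = 243, px0_2 = 9, py0_2 = 126, px1_2 = 118, py1_2 = 195, px2_3 = 52, py2_3 = 293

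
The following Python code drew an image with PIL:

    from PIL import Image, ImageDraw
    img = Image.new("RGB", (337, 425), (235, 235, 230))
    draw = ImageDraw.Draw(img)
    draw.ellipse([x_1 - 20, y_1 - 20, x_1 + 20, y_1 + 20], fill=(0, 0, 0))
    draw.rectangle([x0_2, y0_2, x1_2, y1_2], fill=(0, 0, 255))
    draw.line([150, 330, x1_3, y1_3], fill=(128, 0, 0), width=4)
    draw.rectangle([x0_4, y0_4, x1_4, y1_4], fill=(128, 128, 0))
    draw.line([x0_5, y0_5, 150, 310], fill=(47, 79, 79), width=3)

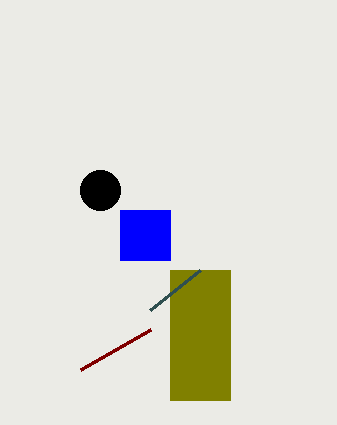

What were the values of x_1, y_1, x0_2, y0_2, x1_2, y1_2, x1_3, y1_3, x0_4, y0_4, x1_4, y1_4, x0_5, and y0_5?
x_1 = 100
y_1 = 190
x0_2 = 120
y0_2 = 210
x1_2 = 170
y1_2 = 260
x1_3 = 80
y1_3 = 370
x0_4 = 170
y0_4 = 270
x1_4 = 230
y1_4 = 400
x0_5 = 200
y0_5 = 270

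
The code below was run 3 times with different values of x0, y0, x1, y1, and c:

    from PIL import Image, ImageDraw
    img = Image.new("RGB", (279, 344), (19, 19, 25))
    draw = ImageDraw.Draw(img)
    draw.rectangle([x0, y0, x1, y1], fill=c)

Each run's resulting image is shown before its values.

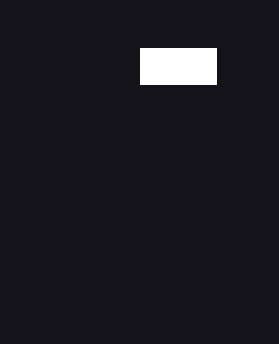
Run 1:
x0 = 140
y0 = 48
x1 = 216
y1 = 84
c = 'white'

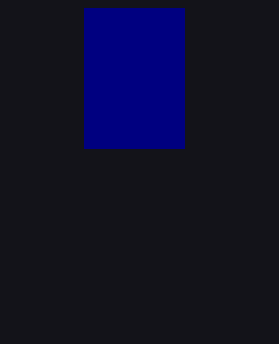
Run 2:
x0 = 84
y0 = 8
x1 = 184
y1 = 148
c = 'navy'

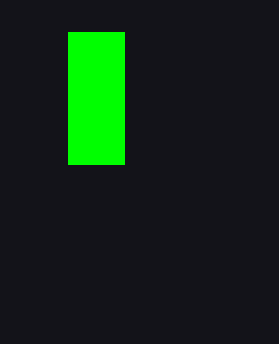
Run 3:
x0 = 68, y0 = 32, x1 = 124, y1 = 164, c = 'lime'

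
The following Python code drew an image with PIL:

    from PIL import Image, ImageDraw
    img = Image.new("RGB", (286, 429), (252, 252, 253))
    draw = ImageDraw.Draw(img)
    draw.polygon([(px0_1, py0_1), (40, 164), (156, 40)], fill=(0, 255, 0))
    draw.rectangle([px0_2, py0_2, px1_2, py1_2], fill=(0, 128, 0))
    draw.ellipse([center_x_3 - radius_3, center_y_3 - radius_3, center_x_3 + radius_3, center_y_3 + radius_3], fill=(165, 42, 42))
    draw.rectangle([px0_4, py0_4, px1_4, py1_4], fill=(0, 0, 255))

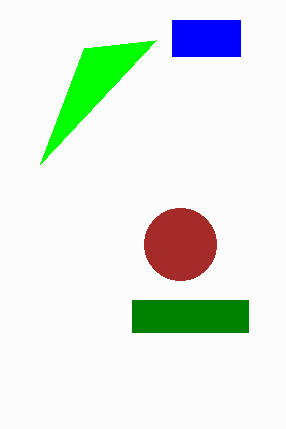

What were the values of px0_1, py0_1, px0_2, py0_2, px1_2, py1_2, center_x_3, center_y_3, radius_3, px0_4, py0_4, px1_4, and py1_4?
px0_1 = 84; py0_1 = 48; px0_2 = 132; py0_2 = 300; px1_2 = 248; py1_2 = 332; center_x_3 = 180; center_y_3 = 244; radius_3 = 36; px0_4 = 172; py0_4 = 20; px1_4 = 240; py1_4 = 56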